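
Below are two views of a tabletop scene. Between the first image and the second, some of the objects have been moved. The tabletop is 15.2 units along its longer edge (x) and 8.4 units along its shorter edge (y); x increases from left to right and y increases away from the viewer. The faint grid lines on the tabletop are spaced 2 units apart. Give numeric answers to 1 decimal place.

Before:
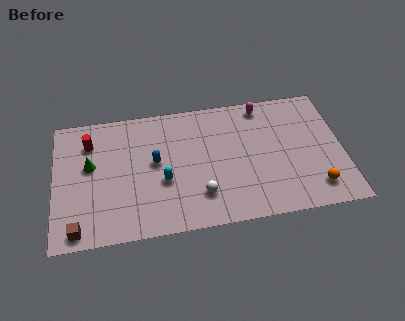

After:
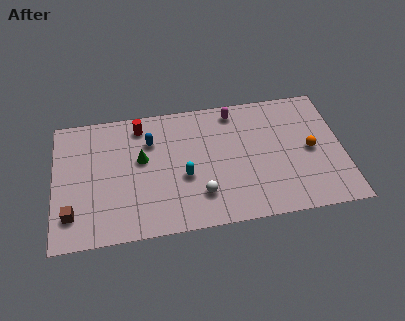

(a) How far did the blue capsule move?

1.4

From (5.3, 4.6) to (5.1, 6.0), the blue capsule covered √(0.2² + 1.4²) ≈ 1.4 units.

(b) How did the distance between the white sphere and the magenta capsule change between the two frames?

-0.8

They were about 6.4 units apart before and 5.6 after — 0.8 units closer together.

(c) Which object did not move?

the white sphere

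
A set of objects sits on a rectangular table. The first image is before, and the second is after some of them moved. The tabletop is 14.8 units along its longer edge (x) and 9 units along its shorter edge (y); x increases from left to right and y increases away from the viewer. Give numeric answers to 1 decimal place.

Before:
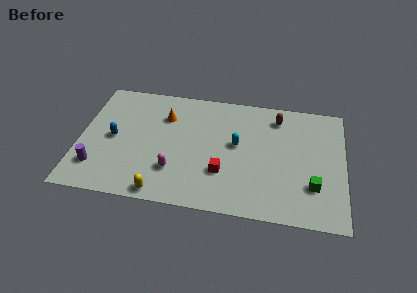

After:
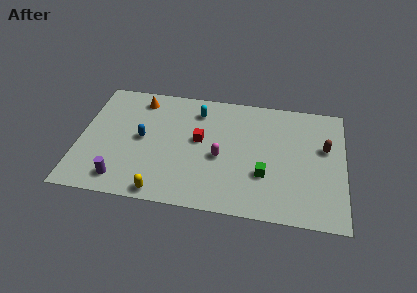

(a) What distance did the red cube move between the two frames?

2.6

The red cube moved from about (8.1, 2.8) to (6.7, 5.0), a distance of √(1.4² + 2.2²) ≈ 2.6.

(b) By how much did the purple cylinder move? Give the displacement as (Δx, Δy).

(1.4, -0.7)

The purple cylinder started near (1.1, 2.1) and ended near (2.5, 1.4).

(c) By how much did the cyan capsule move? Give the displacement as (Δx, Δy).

(-2.3, 2.2)

From the two frames, the cyan capsule sits at roughly (8.8, 5.0) before and (6.5, 7.2) after.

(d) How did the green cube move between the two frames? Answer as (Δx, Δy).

(-2.7, 0.4)

The green cube started near (13.1, 2.6) and ended near (10.4, 3.0).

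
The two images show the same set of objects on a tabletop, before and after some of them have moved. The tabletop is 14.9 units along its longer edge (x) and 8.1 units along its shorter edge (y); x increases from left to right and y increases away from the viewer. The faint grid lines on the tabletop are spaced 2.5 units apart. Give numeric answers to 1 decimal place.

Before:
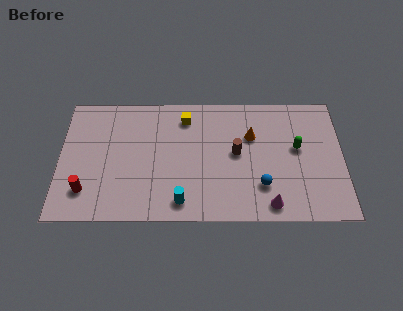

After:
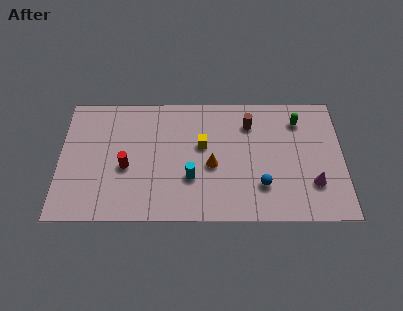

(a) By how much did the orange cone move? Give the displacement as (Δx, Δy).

(-2.1, -1.9)

The orange cone started near (10.1, 5.4) and ended near (8.0, 3.5).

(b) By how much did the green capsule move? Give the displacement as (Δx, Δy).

(0.1, 1.8)

The green capsule started near (12.5, 4.6) and ended near (12.6, 6.4).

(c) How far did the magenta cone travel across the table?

2.6

The magenta cone moved from about (11.0, 1.0) to (13.3, 2.3), a distance of √(2.3² + 1.3²) ≈ 2.6.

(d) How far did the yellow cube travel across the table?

2.0

The yellow cube was near (6.6, 6.6) before and (7.5, 4.8) after, so it travelled √(0.9² + 1.8²) ≈ 2.0 units.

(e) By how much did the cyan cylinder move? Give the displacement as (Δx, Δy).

(0.5, 1.5)

From the two frames, the cyan cylinder sits at roughly (6.4, 1.2) before and (6.9, 2.7) after.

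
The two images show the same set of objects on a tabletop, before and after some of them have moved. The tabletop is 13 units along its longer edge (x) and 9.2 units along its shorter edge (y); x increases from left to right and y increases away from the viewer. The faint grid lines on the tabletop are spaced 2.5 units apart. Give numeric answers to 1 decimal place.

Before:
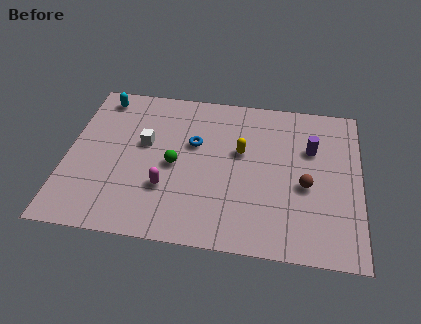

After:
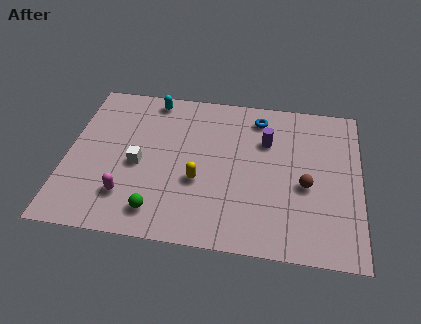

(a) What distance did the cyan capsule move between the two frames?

2.3

From (1.3, 8.0) to (3.6, 8.2), the cyan capsule covered √(2.3² + 0.2²) ≈ 2.3 units.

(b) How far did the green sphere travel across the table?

2.9

From (4.8, 4.3) to (4.2, 1.5), the green sphere covered √(0.6² + 2.8²) ≈ 2.9 units.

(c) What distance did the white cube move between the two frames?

1.3

From (3.4, 5.4) to (3.2, 4.1), the white cube covered √(0.2² + 1.3²) ≈ 1.3 units.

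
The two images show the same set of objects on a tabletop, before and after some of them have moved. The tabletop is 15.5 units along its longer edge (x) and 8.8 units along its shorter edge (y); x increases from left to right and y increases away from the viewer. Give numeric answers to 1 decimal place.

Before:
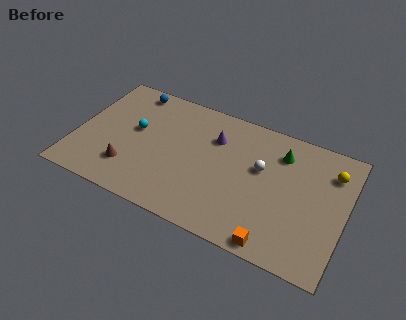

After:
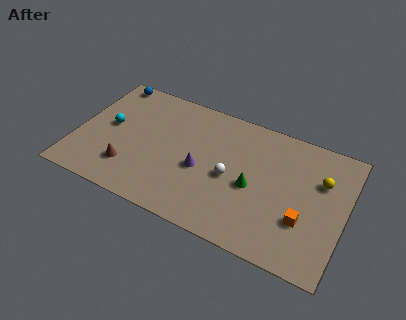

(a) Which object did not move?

the brown cone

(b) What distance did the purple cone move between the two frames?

2.5

From (7.8, 6.3) to (7.3, 3.8), the purple cone covered √(0.5² + 2.5²) ≈ 2.5 units.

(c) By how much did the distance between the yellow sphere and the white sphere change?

+1.2

Before: roughly 4.1 units apart; after: 5.3. That's 1.2 units further apart.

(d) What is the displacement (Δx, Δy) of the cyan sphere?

(-1.5, -0.3)

The cyan sphere started near (3.3, 5.0) and ended near (1.8, 4.7).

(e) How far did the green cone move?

3.2

The green cone moved from about (11.6, 6.8) to (10.3, 3.9), a distance of √(1.3² + 2.9²) ≈ 3.2.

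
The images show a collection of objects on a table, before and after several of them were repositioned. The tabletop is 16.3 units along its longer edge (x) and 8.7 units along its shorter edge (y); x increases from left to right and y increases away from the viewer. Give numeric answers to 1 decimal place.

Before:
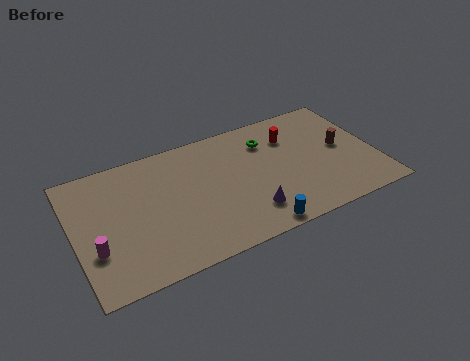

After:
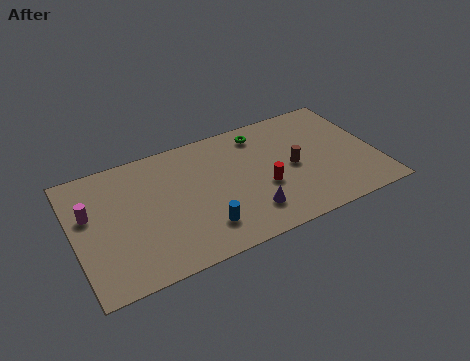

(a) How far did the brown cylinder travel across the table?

2.8

The brown cylinder moved from about (14.6, 4.6) to (11.8, 4.2), a distance of √(2.8² + 0.4²) ≈ 2.8.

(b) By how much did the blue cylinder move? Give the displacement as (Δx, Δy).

(-2.7, 1.2)

The blue cylinder was at about (9.3, 0.8) and moved to about (6.6, 2.0).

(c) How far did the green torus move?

0.8

The green torus was near (10.7, 6.6) before and (10.4, 7.3) after, so it travelled √(0.3² + 0.7²) ≈ 0.8 units.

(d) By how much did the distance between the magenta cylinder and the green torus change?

-0.7

They were about 10.4 units apart before and 9.7 after — 0.7 units closer together.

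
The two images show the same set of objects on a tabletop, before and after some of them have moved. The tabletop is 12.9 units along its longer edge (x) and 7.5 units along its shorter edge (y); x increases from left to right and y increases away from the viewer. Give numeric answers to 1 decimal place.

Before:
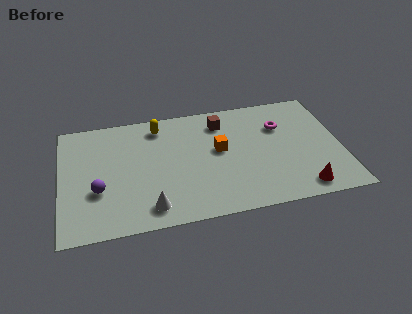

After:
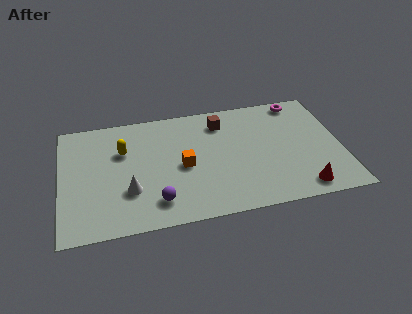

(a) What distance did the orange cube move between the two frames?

1.8

The orange cube was near (7.3, 4.2) before and (5.6, 3.5) after, so it travelled √(1.7² + 0.7²) ≈ 1.8 units.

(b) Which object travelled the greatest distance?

the purple sphere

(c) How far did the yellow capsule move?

2.1

The yellow capsule was near (4.6, 6.3) before and (2.9, 5.0) after, so it travelled √(1.7² + 1.3²) ≈ 2.1 units.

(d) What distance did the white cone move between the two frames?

1.5

The white cone was near (4.0, 1.2) before and (3.1, 2.4) after, so it travelled √(0.9² + 1.2²) ≈ 1.5 units.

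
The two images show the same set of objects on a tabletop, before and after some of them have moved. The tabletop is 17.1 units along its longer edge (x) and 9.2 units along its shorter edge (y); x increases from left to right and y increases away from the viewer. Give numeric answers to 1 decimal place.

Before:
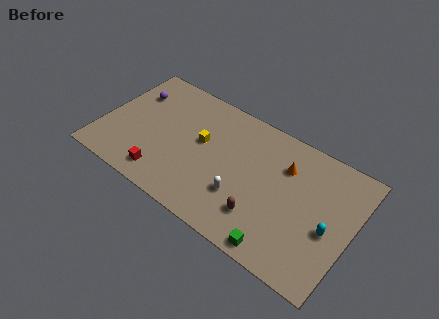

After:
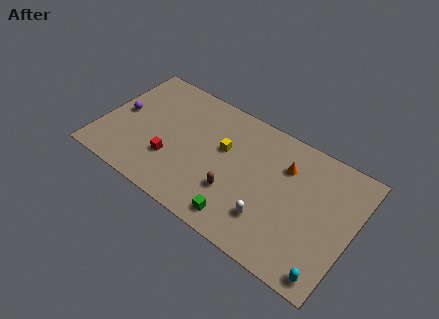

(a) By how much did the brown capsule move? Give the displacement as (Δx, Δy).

(-2.0, 0.6)

The brown capsule started near (11.4, 2.3) and ended near (9.4, 2.9).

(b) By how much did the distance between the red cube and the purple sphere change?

-1.8

Before: roughly 6.0 units apart; after: 4.2. That's 1.8 units closer together.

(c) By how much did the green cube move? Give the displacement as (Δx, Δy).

(-2.8, 0.4)

The green cube started near (12.9, 0.9) and ended near (10.1, 1.3).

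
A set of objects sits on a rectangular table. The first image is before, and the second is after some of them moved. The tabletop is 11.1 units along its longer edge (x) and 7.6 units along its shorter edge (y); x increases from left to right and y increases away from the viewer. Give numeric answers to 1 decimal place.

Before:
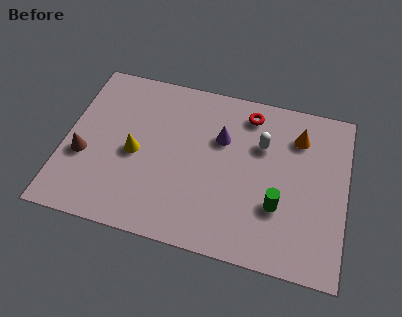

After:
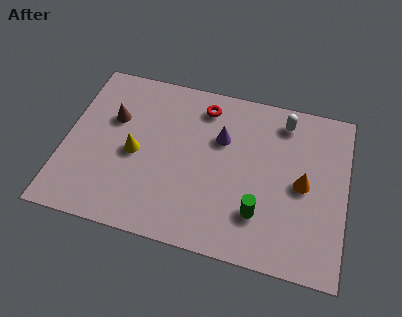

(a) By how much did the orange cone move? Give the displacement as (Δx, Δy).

(0.3, -2.1)

From the two frames, the orange cone sits at roughly (9.1, 5.8) before and (9.4, 3.7) after.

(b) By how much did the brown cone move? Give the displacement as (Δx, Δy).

(1.0, 2.0)

The brown cone was at about (0.8, 2.9) and moved to about (1.8, 4.9).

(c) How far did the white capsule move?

1.5

From (7.7, 5.1) to (8.5, 6.4), the white capsule covered √(0.8² + 1.3²) ≈ 1.5 units.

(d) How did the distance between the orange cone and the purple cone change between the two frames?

+0.4

They were about 3.1 units apart before and 3.5 after — 0.4 units further apart.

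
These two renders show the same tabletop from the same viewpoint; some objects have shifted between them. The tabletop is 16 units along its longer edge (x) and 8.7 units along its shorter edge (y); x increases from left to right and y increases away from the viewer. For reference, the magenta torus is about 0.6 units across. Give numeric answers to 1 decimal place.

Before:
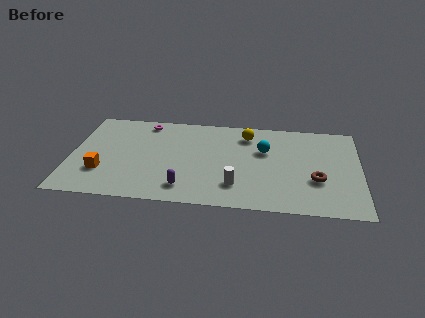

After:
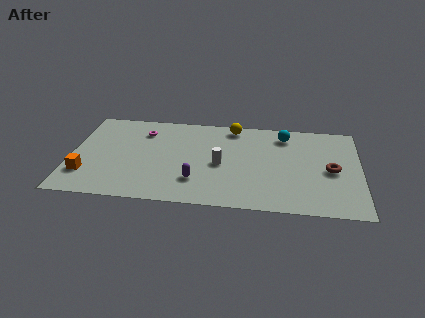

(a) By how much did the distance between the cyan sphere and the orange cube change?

+2.6

They were about 9.4 units apart before and 12.0 after — 2.6 units further apart.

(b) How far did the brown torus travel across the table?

1.3

From (13.6, 3.1) to (14.4, 4.1), the brown torus covered √(0.8² + 1.0²) ≈ 1.3 units.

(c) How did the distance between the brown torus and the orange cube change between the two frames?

+1.8

They were about 11.8 units apart before and 13.6 after — 1.8 units further apart.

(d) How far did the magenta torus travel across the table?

0.9

The magenta torus was near (4.0, 7.6) before and (3.9, 6.7) after, so it travelled √(0.1² + 0.9²) ≈ 0.9 units.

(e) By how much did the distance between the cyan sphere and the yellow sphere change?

+1.2

Before: roughly 1.7 units apart; after: 2.9. That's 1.2 units further apart.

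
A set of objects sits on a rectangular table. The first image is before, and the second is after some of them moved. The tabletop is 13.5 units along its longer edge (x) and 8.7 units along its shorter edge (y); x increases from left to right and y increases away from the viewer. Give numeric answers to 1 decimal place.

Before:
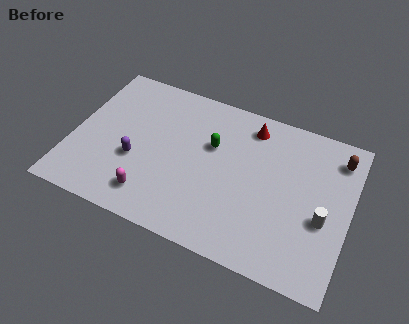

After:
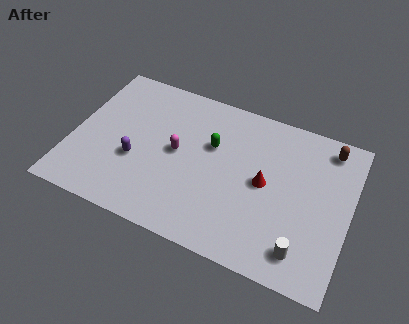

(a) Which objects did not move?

the purple capsule and the green capsule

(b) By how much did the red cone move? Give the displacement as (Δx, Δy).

(1.0, -2.9)

The red cone started near (8.4, 7.3) and ended near (9.4, 4.4).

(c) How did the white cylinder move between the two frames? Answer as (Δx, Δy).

(-0.8, -2.0)

From the two frames, the white cylinder sits at roughly (12.3, 3.5) before and (11.5, 1.5) after.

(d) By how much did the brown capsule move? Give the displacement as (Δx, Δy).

(-0.5, 0.4)

From the two frames, the brown capsule sits at roughly (12.7, 7.1) before and (12.2, 7.5) after.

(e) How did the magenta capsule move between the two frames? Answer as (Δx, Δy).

(0.9, 2.9)

The magenta capsule started near (4.2, 1.6) and ended near (5.1, 4.5).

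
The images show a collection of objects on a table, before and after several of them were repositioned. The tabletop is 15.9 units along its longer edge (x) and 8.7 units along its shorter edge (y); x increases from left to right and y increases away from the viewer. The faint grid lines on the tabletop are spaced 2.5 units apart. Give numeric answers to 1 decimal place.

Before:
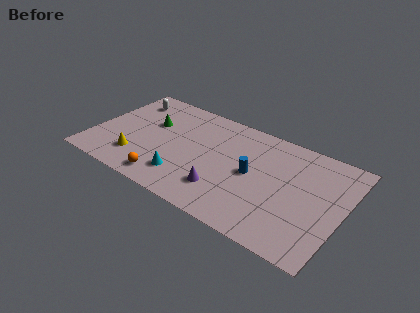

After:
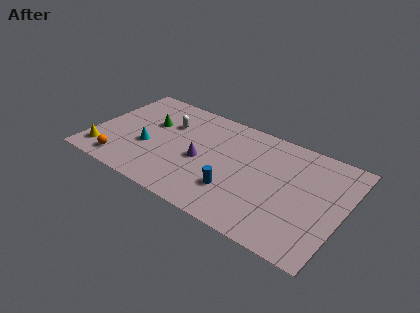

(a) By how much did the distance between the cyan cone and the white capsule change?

-4.0

Before: roughly 6.8 units apart; after: 2.8. That's 4.0 units closer together.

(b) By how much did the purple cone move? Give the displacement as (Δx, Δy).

(-1.7, 1.7)

The purple cone was at about (8.7, 2.2) and moved to about (7.0, 3.9).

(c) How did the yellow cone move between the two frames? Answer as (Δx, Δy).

(-2.1, -0.5)

The yellow cone started near (3.1, 2.1) and ended near (1.0, 1.6).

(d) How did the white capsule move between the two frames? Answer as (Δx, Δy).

(2.9, -1.0)

The white capsule was at about (1.6, 7.0) and moved to about (4.5, 6.0).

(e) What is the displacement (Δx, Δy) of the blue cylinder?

(-0.8, -1.9)

From the two frames, the blue cylinder sits at roughly (10.2, 4.4) before and (9.4, 2.5) after.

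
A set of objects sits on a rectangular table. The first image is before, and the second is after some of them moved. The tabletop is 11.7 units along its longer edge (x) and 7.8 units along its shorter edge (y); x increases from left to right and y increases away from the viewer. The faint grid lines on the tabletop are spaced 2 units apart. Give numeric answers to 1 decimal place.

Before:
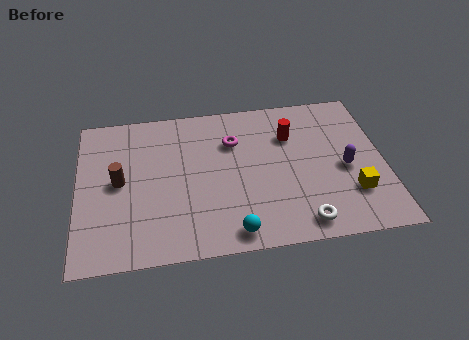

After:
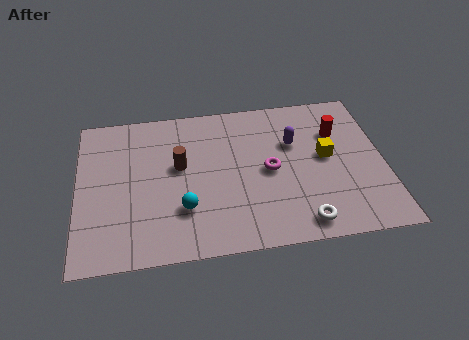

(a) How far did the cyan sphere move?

2.3

The cyan sphere moved from about (5.8, 0.9) to (4.0, 2.3), a distance of √(1.8² + 1.4²) ≈ 2.3.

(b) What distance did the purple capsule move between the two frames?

2.5

From (10.2, 3.5) to (8.3, 5.1), the purple capsule covered √(1.9² + 1.6²) ≈ 2.5 units.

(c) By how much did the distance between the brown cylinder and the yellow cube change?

-3.4

The distance was about 9.0 in the first image and 5.6 in the second, so they moved 3.4 units closer together.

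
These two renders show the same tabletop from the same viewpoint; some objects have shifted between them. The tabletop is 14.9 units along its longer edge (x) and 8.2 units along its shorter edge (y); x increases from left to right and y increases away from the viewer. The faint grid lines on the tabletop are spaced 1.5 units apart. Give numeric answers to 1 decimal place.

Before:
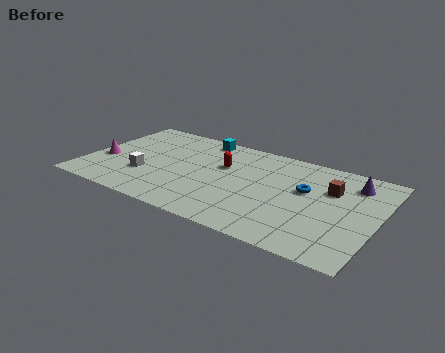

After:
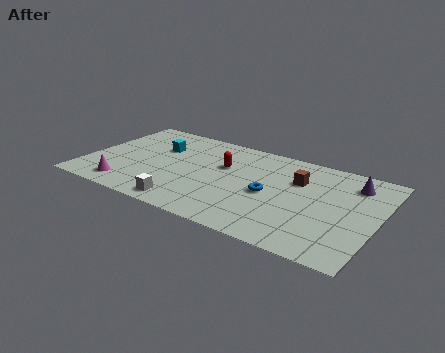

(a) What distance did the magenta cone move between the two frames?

2.4

The magenta cone was near (0.9, 3.2) before and (2.4, 1.3) after, so it travelled √(1.5² + 1.9²) ≈ 2.4 units.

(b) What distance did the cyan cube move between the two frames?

2.7

The cyan cube was near (5.4, 7.3) before and (3.4, 5.5) after, so it travelled √(2.0² + 1.8²) ≈ 2.7 units.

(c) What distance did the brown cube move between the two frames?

1.7

From (12.4, 5.5) to (10.7, 5.6), the brown cube covered √(1.7² + 0.1²) ≈ 1.7 units.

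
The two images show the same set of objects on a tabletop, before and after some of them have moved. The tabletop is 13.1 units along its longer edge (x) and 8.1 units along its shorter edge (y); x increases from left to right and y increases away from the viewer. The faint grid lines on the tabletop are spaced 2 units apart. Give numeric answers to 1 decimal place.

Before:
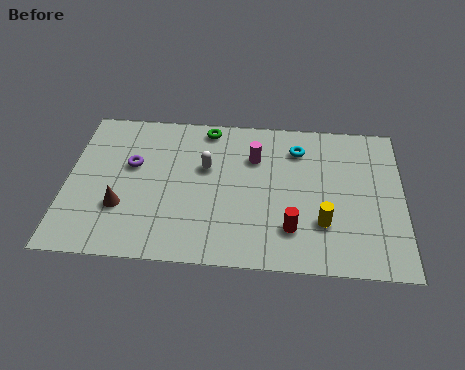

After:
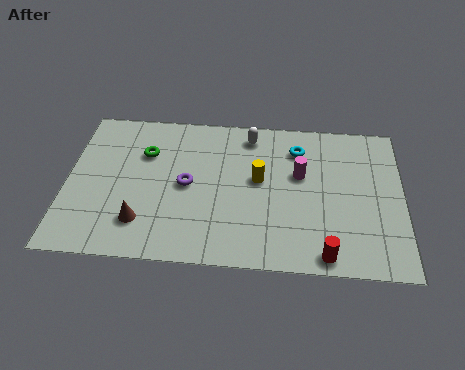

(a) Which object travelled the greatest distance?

the yellow cylinder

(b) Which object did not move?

the cyan torus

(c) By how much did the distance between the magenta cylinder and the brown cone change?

+0.8

Before: roughly 6.0 units apart; after: 6.8. That's 0.8 units further apart.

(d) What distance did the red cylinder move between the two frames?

1.8

The red cylinder was near (8.8, 2.0) before and (10.1, 0.8) after, so it travelled √(1.3² + 1.2²) ≈ 1.8 units.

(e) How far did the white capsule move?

2.5

The white capsule was near (5.4, 5.0) before and (7.1, 6.9) after, so it travelled √(1.7² + 1.9²) ≈ 2.5 units.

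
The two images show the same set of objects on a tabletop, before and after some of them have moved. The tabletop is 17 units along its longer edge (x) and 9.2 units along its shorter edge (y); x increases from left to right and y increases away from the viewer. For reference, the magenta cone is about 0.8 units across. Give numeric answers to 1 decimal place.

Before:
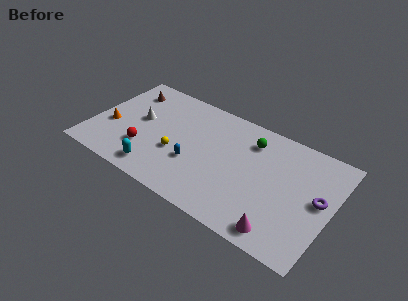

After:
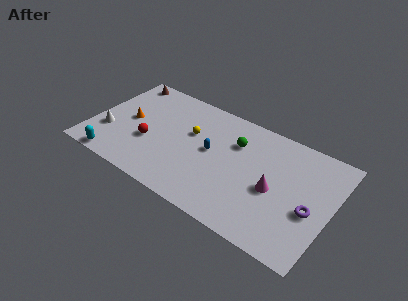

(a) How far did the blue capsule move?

1.9

The blue capsule was near (7.5, 3.3) before and (8.5, 4.9) after, so it travelled √(1.0² + 1.6²) ≈ 1.9 units.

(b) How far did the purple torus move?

1.2

The purple torus moved from about (16.1, 4.9) to (15.7, 3.8), a distance of √(0.4² + 1.1²) ≈ 1.2.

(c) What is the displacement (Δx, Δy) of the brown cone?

(-0.5, 0.9)

The brown cone started near (1.9, 7.3) and ended near (1.4, 8.2).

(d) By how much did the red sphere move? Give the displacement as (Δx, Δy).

(0.2, 0.8)

The red sphere started near (4.0, 2.7) and ended near (4.2, 3.5).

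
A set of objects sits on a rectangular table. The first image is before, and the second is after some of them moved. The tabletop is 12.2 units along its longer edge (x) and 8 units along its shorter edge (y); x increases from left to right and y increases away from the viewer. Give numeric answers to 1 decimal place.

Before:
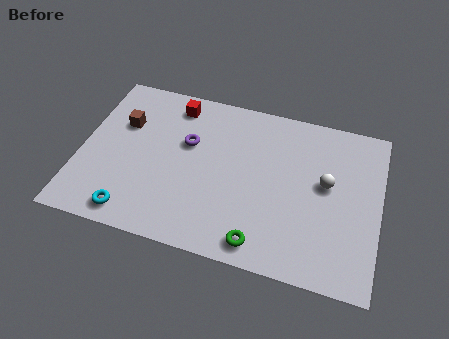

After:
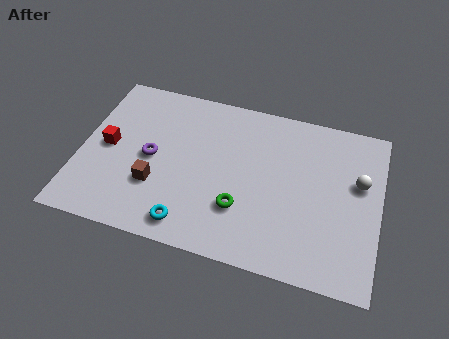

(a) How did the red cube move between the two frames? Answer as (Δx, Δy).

(-2.5, -2.8)

The red cube was at about (3.6, 6.8) and moved to about (1.1, 4.0).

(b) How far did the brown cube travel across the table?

3.1

The brown cube was near (1.6, 5.3) before and (3.2, 2.6) after, so it travelled √(1.6² + 2.7²) ≈ 3.1 units.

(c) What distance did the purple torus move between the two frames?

1.8

The purple torus was near (4.3, 5.0) before and (2.9, 3.9) after, so it travelled √(1.4² + 1.1²) ≈ 1.8 units.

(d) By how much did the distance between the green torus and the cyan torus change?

-2.8

They were about 5.2 units apart before and 2.4 after — 2.8 units closer together.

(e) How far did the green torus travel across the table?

1.7

From (7.6, 1.0) to (6.7, 2.4), the green torus covered √(0.9² + 1.4²) ≈ 1.7 units.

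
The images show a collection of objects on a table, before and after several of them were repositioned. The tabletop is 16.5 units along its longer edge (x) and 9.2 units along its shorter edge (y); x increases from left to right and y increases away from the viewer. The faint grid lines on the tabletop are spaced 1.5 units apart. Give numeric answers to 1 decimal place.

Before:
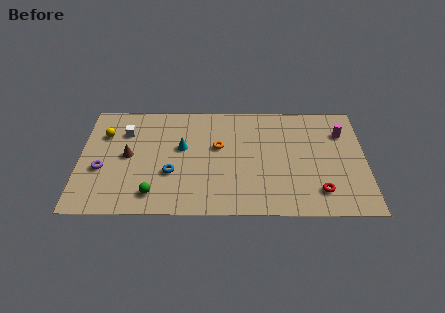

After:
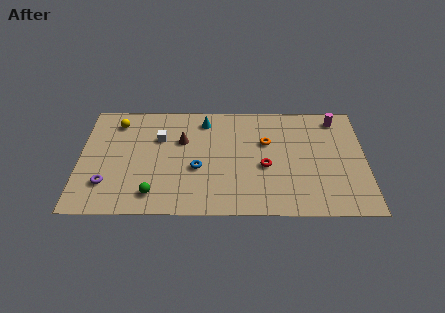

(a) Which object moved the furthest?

the red torus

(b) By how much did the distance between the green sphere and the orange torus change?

+2.4

The distance was about 5.4 in the first image and 7.8 in the second, so they moved 2.4 units further apart.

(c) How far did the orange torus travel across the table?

2.8

From (8.0, 5.5) to (10.8, 5.9), the orange torus covered √(2.8² + 0.4²) ≈ 2.8 units.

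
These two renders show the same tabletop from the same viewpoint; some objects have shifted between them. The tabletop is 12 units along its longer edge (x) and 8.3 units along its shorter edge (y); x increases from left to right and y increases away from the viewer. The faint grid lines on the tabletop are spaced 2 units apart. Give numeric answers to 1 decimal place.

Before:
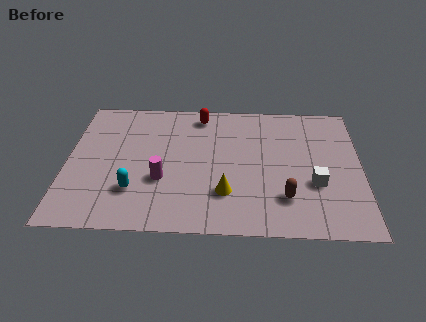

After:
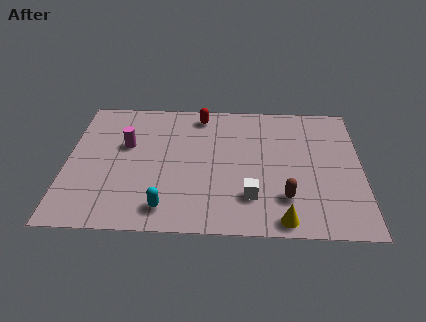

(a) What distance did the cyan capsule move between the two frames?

1.6

The cyan capsule moved from about (2.8, 2.3) to (4.1, 1.3), a distance of √(1.3² + 1.0²) ≈ 1.6.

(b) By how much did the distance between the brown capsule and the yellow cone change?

-1.1

They were about 2.4 units apart before and 1.3 after — 1.1 units closer together.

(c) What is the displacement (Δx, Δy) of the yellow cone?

(2.3, -1.5)

The yellow cone was at about (6.5, 2.3) and moved to about (8.8, 0.8).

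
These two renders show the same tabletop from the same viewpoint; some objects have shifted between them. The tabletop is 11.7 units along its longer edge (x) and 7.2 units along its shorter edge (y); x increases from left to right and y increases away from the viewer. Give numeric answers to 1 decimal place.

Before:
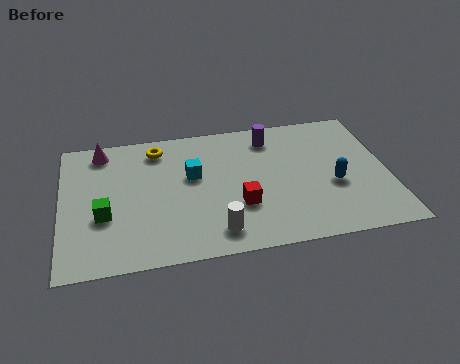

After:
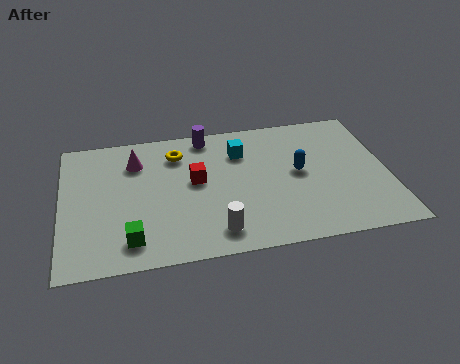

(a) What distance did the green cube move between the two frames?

1.7

From (1.5, 2.7) to (2.4, 1.3), the green cube covered √(0.9² + 1.4²) ≈ 1.7 units.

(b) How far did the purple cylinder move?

2.4

From (7.6, 5.9) to (5.3, 6.4), the purple cylinder covered √(2.3² + 0.5²) ≈ 2.4 units.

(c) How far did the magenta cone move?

1.4

From (1.5, 6.2) to (2.7, 5.4), the magenta cone covered √(1.2² + 0.8²) ≈ 1.4 units.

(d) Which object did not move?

the white cylinder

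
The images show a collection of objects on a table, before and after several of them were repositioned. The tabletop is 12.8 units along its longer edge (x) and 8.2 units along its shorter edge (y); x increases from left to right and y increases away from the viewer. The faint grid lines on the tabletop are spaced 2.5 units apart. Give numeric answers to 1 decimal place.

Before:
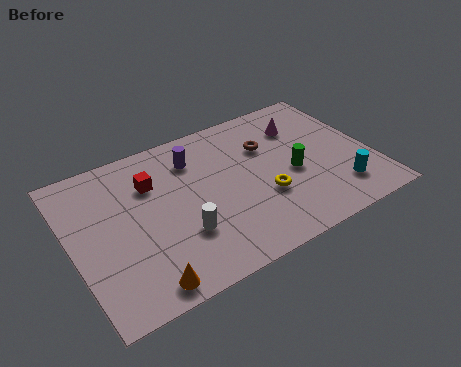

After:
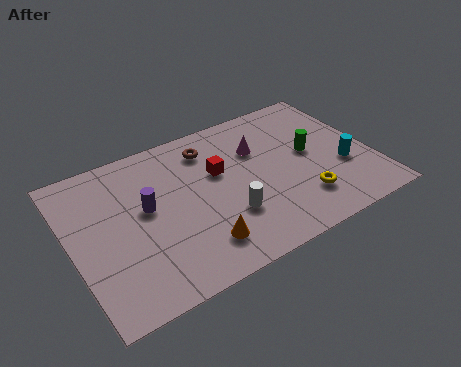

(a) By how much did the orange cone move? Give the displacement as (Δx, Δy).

(2.5, 0.8)

The orange cone was at about (2.5, 0.9) and moved to about (5.0, 1.7).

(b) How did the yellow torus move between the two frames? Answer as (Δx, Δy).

(1.5, -0.9)

The yellow torus was at about (8.0, 2.9) and moved to about (9.5, 2.0).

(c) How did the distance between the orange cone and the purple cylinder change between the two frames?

-2.8

The distance was about 6.2 in the first image and 3.4 in the second, so they moved 2.8 units closer together.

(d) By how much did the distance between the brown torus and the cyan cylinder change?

+1.9

They were about 4.5 units apart before and 6.4 after — 1.9 units further apart.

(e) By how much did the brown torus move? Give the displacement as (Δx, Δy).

(-2.4, 1.0)

From the two frames, the brown torus sits at roughly (8.6, 5.6) before and (6.2, 6.6) after.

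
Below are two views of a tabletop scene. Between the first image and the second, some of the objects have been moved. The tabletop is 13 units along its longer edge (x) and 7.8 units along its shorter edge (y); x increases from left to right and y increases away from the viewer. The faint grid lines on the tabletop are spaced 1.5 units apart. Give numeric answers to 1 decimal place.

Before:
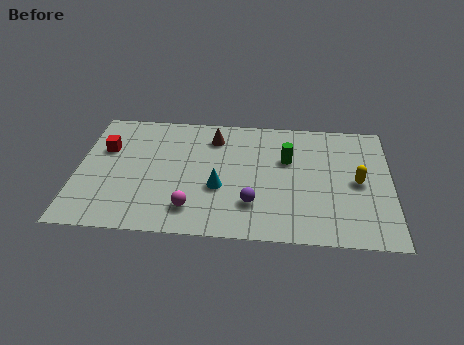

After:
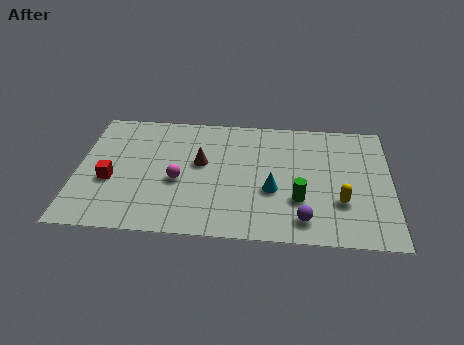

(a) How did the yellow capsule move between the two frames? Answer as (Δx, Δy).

(-0.7, -1.3)

The yellow capsule started near (11.6, 3.8) and ended near (10.9, 2.5).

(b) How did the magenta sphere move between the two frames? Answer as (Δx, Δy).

(-0.6, 1.7)

The magenta sphere started near (4.8, 1.6) and ended near (4.2, 3.3).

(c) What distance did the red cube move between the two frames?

2.0

From (1.1, 5.1) to (1.4, 3.1), the red cube covered √(0.3² + 2.0²) ≈ 2.0 units.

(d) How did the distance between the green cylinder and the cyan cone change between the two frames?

-2.2

Before: roughly 3.4 units apart; after: 1.2. That's 2.2 units closer together.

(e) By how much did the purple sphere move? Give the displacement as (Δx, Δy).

(2.1, -0.8)

The purple sphere was at about (7.3, 2.1) and moved to about (9.4, 1.3).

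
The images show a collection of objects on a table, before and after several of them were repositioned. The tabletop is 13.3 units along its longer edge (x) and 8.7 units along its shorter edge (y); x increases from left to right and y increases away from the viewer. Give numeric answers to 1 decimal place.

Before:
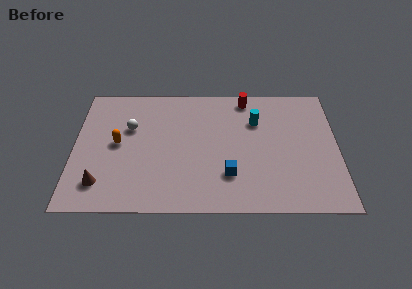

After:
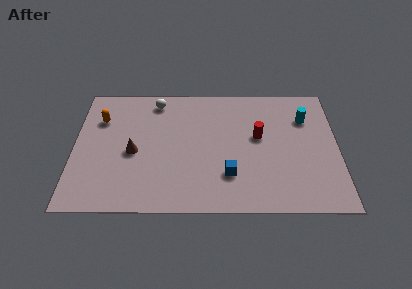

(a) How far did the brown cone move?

2.6

From (1.4, 1.8) to (3.0, 3.9), the brown cone covered √(1.6² + 2.1²) ≈ 2.6 units.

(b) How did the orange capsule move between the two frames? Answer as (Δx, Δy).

(-0.9, 1.7)

The orange capsule was at about (2.2, 4.5) and moved to about (1.3, 6.2).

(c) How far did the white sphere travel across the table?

2.3

From (2.8, 5.6) to (4.1, 7.5), the white sphere covered √(1.3² + 1.9²) ≈ 2.3 units.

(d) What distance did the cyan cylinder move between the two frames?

2.5

From (9.2, 6.1) to (11.7, 6.3), the cyan cylinder covered √(2.5² + 0.2²) ≈ 2.5 units.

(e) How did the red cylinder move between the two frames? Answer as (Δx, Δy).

(0.6, -2.7)

The red cylinder was at about (8.7, 7.7) and moved to about (9.3, 5.0).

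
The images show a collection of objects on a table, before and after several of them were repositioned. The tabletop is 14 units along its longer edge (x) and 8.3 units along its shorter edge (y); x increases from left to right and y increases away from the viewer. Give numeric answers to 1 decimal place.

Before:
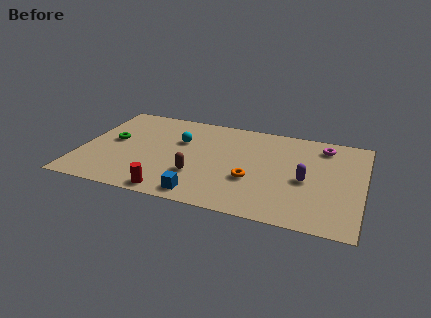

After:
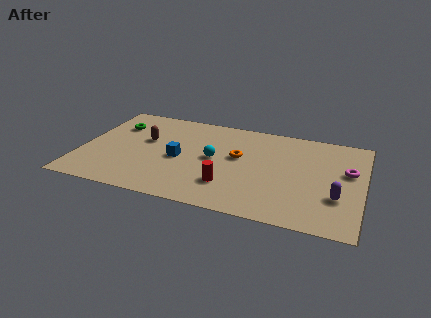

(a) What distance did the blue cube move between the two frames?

3.1

From (6.3, 1.0) to (4.9, 3.8), the blue cube covered √(1.4² + 2.8²) ≈ 3.1 units.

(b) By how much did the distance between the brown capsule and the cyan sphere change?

+0.6

The distance was about 3.0 in the first image and 3.6 in the second, so they moved 0.6 units further apart.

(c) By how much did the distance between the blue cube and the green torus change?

-1.9

Before: roughly 5.9 units apart; after: 4.0. That's 1.9 units closer together.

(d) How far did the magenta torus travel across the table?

2.3

From (11.9, 6.9) to (13.2, 5.0), the magenta torus covered √(1.3² + 1.9²) ≈ 2.3 units.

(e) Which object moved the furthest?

the brown capsule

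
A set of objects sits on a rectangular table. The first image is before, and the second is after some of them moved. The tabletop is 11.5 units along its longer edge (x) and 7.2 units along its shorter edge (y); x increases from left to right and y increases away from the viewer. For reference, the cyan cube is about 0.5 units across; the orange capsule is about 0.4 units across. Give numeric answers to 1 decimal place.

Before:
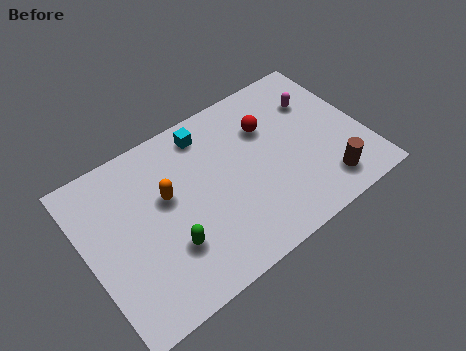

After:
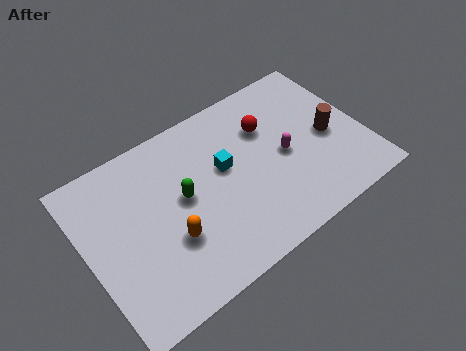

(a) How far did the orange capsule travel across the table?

1.8

From (3.4, 4.3) to (3.2, 2.5), the orange capsule covered √(0.2² + 1.8²) ≈ 1.8 units.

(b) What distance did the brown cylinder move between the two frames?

2.1

The brown cylinder was near (9.5, 1.3) before and (10.1, 3.3) after, so it travelled √(0.6² + 2.0²) ≈ 2.1 units.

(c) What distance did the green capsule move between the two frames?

1.9

The green capsule moved from about (3.1, 2.2) to (4.0, 3.9), a distance of √(0.9² + 1.7²) ≈ 1.9.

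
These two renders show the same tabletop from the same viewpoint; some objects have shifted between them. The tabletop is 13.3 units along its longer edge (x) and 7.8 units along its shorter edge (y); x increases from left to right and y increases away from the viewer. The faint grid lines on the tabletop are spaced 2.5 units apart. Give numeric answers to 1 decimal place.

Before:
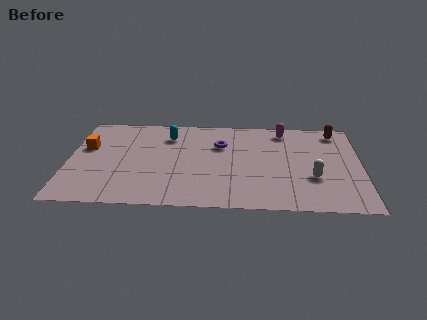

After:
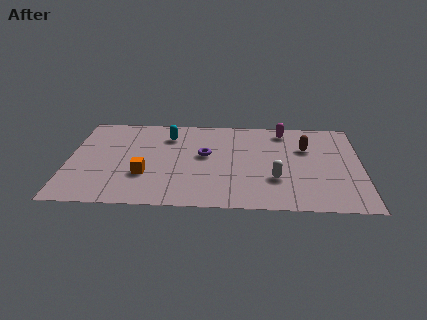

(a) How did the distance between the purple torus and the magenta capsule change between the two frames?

+1.1

Before: roughly 3.2 units apart; after: 4.3. That's 1.1 units further apart.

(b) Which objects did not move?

the magenta capsule and the cyan capsule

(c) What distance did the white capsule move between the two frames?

1.7

From (11.1, 2.7) to (9.4, 2.5), the white capsule covered √(1.7² + 0.2²) ≈ 1.7 units.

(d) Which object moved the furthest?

the orange cube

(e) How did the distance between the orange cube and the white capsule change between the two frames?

-4.6

Before: roughly 10.5 units apart; after: 5.9. That's 4.6 units closer together.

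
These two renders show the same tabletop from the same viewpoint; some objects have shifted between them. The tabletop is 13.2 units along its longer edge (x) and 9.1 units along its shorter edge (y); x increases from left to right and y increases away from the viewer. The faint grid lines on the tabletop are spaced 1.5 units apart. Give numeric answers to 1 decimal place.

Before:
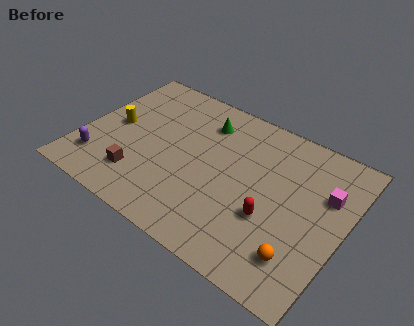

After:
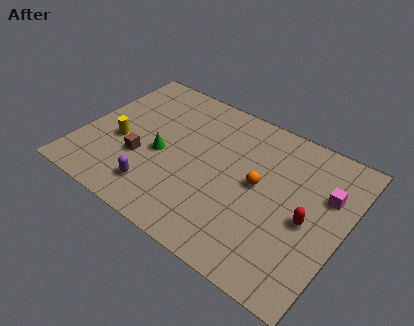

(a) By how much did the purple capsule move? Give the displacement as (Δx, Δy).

(3.1, -0.2)

From the two frames, the purple capsule sits at roughly (1.2, 2.0) before and (4.3, 1.8) after.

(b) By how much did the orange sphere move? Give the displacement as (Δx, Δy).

(-2.6, 2.8)

The orange sphere started near (11.5, 2.0) and ended near (8.9, 4.8).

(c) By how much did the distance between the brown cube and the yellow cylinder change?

-1.8

They were about 3.1 units apart before and 1.3 after — 1.8 units closer together.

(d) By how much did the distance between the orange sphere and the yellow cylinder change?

-3.3

The distance was about 10.3 in the first image and 7.0 in the second, so they moved 3.3 units closer together.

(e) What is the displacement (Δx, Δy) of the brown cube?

(-0.1, 1.1)

The brown cube started near (3.3, 2.1) and ended near (3.2, 3.2).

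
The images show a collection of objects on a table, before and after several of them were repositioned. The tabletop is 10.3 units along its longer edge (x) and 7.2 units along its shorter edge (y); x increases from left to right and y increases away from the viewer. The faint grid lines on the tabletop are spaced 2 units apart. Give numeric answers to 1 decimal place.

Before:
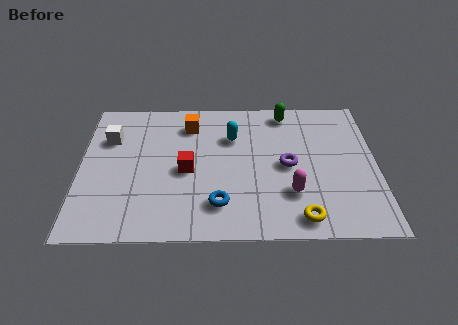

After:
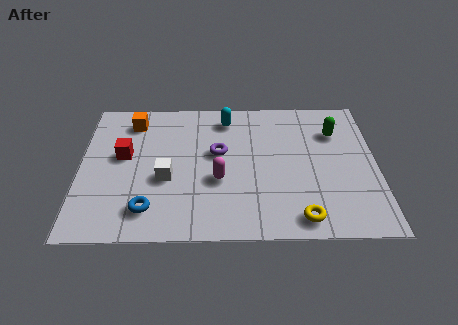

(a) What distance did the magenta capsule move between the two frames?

2.6

From (7.3, 2.1) to (4.8, 2.8), the magenta capsule covered √(2.5² + 0.7²) ≈ 2.6 units.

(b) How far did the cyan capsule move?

1.0

From (5.3, 5.0) to (5.1, 6.0), the cyan capsule covered √(0.2² + 1.0²) ≈ 1.0 units.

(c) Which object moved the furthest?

the white cube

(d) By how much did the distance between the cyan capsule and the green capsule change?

+1.6

The distance was about 2.3 in the first image and 3.9 in the second, so they moved 1.6 units further apart.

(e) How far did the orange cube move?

2.0

The orange cube moved from about (3.8, 5.7) to (1.8, 5.9), a distance of √(2.0² + 0.2²) ≈ 2.0.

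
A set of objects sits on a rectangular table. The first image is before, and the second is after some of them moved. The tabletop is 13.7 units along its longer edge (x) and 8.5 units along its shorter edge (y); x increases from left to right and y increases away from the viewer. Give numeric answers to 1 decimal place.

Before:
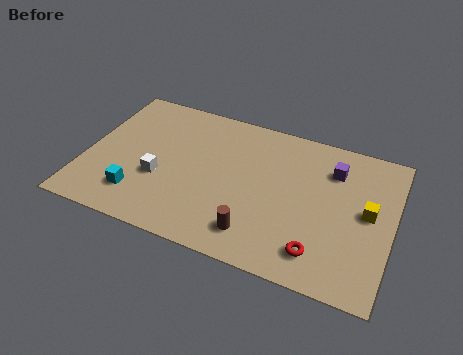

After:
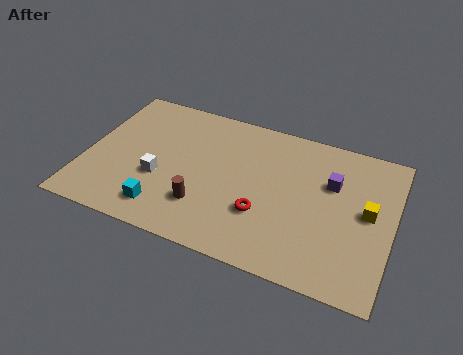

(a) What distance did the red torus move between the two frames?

2.9

The red torus moved from about (10.7, 1.6) to (8.1, 2.8), a distance of √(2.6² + 1.2²) ≈ 2.9.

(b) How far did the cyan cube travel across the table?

1.3

The cyan cube moved from about (2.6, 1.9) to (3.8, 1.5), a distance of √(1.2² + 0.4²) ≈ 1.3.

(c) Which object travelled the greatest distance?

the red torus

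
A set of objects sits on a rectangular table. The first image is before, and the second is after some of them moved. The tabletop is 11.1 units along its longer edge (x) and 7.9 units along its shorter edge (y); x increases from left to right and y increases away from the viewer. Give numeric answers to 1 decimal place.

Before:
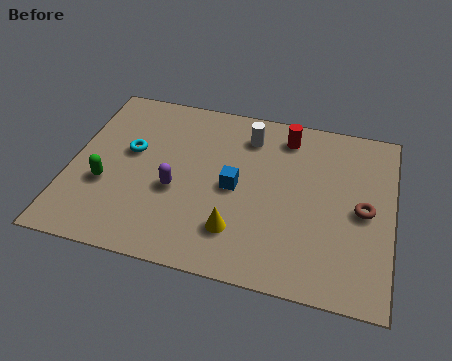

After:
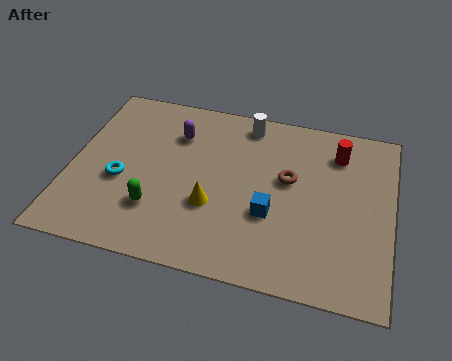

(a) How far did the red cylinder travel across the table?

1.8

The red cylinder was near (7.3, 6.6) before and (9.1, 6.2) after, so it travelled √(1.8² + 0.4²) ≈ 1.8 units.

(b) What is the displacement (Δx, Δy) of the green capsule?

(1.8, -0.7)

The green capsule started near (1.3, 2.9) and ended near (3.1, 2.2).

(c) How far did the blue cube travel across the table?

1.6

The blue cube was near (5.7, 3.8) before and (7.0, 2.9) after, so it travelled √(1.3² + 0.9²) ≈ 1.6 units.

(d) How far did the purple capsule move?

2.6

The purple capsule was near (3.7, 3.2) before and (3.5, 5.8) after, so it travelled √(0.2² + 2.6²) ≈ 2.6 units.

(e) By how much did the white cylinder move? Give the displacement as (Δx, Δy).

(-0.1, 0.6)

The white cylinder started near (6.0, 6.3) and ended near (5.9, 6.9).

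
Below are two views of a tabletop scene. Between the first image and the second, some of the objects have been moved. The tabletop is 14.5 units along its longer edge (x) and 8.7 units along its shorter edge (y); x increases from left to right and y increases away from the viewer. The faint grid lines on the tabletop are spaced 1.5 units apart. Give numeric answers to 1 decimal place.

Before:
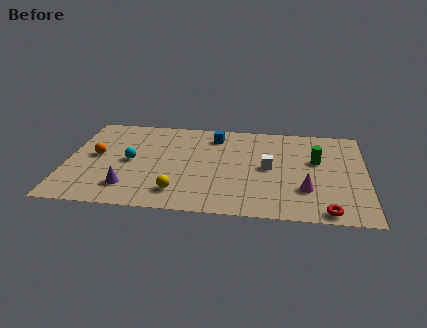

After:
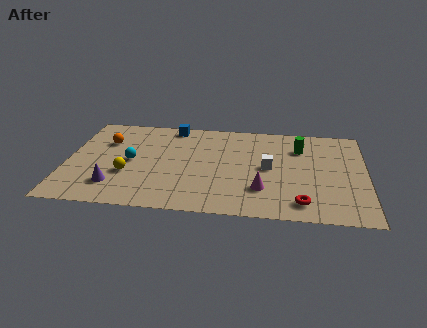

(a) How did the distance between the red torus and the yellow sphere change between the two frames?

+1.4

The distance was about 7.2 in the first image and 8.6 in the second, so they moved 1.4 units further apart.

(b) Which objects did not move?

the cyan sphere and the white cube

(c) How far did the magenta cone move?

2.1

The magenta cone was near (11.6, 2.6) before and (9.5, 2.4) after, so it travelled √(2.1² + 0.2²) ≈ 2.1 units.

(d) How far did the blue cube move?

2.2

From (7.1, 7.1) to (5.0, 7.8), the blue cube covered √(2.1² + 0.7²) ≈ 2.2 units.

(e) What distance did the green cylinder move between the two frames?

1.4

From (12.1, 5.3) to (11.3, 6.4), the green cylinder covered √(0.8² + 1.1²) ≈ 1.4 units.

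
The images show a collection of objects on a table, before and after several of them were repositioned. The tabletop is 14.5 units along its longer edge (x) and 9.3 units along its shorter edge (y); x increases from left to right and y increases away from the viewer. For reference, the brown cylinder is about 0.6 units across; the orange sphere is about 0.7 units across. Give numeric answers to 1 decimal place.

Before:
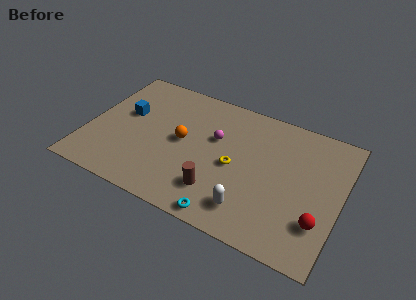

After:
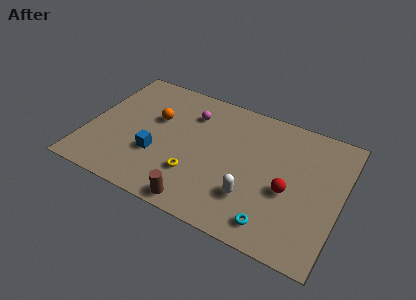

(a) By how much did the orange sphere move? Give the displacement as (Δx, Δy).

(-1.7, 1.0)

The orange sphere was at about (5.4, 4.8) and moved to about (3.7, 5.8).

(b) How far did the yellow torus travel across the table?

2.6

The yellow torus was near (8.5, 4.3) before and (6.4, 2.7) after, so it travelled √(2.1² + 1.6²) ≈ 2.6 units.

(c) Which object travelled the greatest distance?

the blue cube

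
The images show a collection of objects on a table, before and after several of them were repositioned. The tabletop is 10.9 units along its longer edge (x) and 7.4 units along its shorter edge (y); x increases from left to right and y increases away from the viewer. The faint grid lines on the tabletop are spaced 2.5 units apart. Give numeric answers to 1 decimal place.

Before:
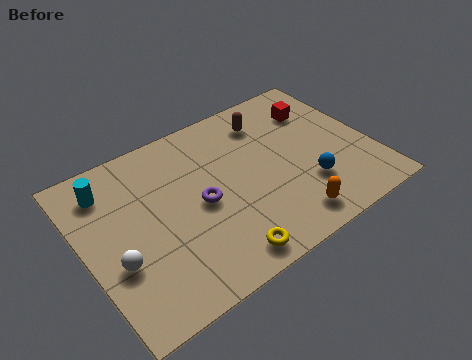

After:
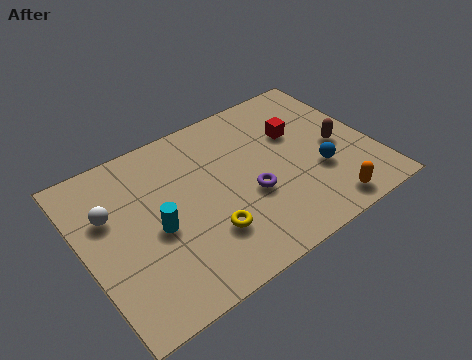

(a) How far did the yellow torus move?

1.2

The yellow torus was near (4.6, 0.9) before and (4.3, 2.1) after, so it travelled √(0.3² + 1.2²) ≈ 1.2 units.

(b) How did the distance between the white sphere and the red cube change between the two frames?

-1.6

They were about 8.8 units apart before and 7.2 after — 1.6 units closer together.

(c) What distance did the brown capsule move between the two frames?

3.3

The brown capsule was near (7.4, 5.9) before and (9.6, 3.4) after, so it travelled √(2.2² + 2.5²) ≈ 3.3 units.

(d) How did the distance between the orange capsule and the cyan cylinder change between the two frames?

-1.2

They were about 7.7 units apart before and 6.5 after — 1.2 units closer together.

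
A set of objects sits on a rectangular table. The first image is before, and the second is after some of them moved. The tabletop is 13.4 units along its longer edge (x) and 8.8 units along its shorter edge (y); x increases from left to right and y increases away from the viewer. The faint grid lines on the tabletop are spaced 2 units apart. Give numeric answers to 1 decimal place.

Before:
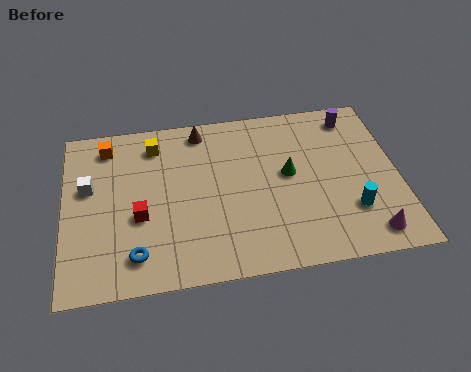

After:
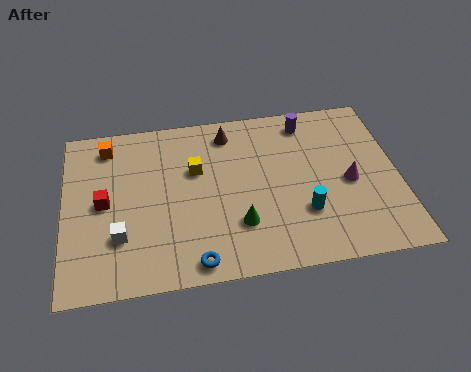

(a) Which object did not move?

the orange cube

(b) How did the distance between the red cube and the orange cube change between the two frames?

-1.1

They were about 4.1 units apart before and 3.0 after — 1.1 units closer together.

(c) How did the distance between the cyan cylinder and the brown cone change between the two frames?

-2.3

They were about 7.8 units apart before and 5.5 after — 2.3 units closer together.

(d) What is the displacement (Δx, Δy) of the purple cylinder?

(-1.9, 0.0)

From the two frames, the purple cylinder sits at roughly (11.8, 7.5) before and (9.9, 7.5) after.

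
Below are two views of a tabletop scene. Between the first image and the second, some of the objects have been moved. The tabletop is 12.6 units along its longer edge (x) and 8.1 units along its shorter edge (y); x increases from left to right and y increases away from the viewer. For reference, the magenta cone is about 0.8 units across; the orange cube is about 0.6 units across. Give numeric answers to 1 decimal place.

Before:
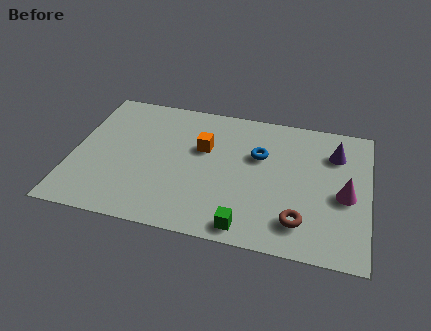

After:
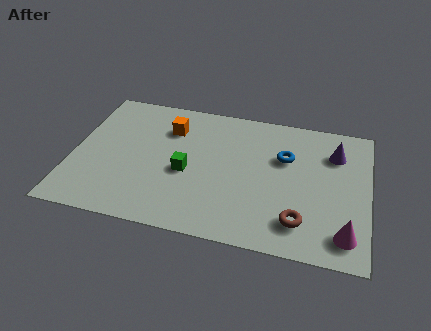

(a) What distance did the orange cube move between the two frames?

1.7

From (5.5, 5.1) to (4.0, 6.0), the orange cube covered √(1.5² + 0.9²) ≈ 1.7 units.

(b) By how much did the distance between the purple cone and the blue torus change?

-1.1

Before: roughly 3.3 units apart; after: 2.2. That's 1.1 units closer together.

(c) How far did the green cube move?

3.7

The green cube was near (7.6, 0.9) before and (4.9, 3.5) after, so it travelled √(2.7² + 2.6²) ≈ 3.7 units.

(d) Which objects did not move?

the purple cone and the brown torus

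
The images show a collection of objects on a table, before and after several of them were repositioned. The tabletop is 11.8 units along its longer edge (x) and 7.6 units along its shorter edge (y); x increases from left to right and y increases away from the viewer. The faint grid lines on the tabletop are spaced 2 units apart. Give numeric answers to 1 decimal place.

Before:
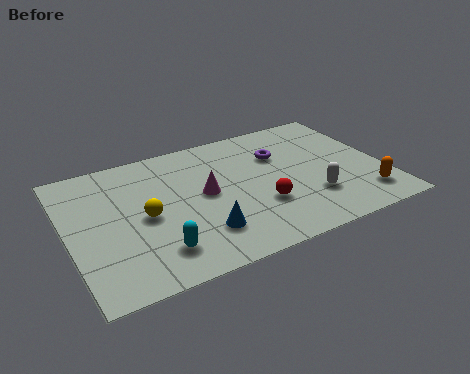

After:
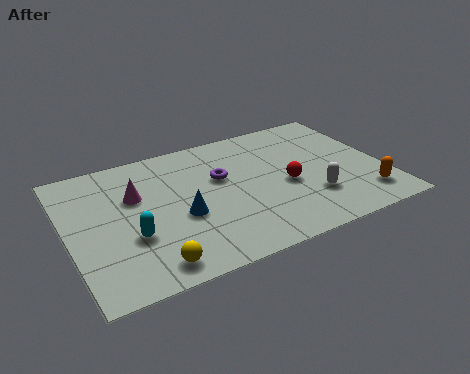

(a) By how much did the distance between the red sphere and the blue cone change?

+1.6

Before: roughly 2.4 units apart; after: 4.0. That's 1.6 units further apart.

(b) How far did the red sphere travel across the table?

1.4

From (7.0, 2.5) to (8.1, 3.3), the red sphere covered √(1.1² + 0.8²) ≈ 1.4 units.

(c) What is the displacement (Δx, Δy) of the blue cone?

(-0.6, 1.2)

The blue cone was at about (4.7, 1.9) and moved to about (4.1, 3.1).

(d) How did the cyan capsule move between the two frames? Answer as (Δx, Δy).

(-0.8, 1.1)

The cyan capsule started near (3.0, 1.6) and ended near (2.2, 2.7).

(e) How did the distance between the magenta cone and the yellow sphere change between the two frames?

+1.6

They were about 2.3 units apart before and 3.9 after — 1.6 units further apart.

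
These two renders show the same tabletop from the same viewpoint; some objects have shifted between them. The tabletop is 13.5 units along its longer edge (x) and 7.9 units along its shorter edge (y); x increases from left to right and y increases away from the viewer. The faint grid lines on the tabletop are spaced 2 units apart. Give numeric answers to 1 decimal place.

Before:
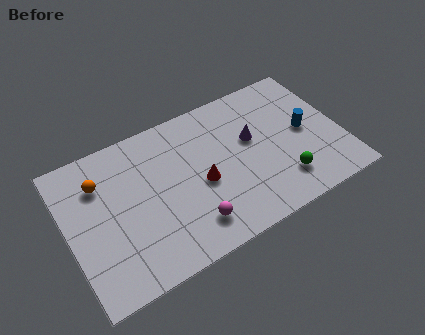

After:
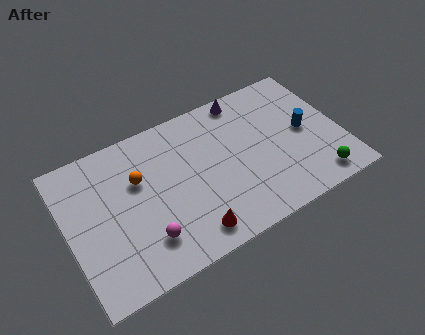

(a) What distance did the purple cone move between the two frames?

2.4

The purple cone moved from about (9.2, 4.7) to (9.2, 7.1), a distance of √(0.0² + 2.4²) ≈ 2.4.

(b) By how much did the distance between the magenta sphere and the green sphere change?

+3.8

Before: roughly 4.6 units apart; after: 8.4. That's 3.8 units further apart.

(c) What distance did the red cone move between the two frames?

2.5

The red cone was near (6.5, 3.5) before and (5.6, 1.2) after, so it travelled √(0.9² + 2.3²) ≈ 2.5 units.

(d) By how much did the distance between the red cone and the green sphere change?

+2.1

Before: roughly 4.2 units apart; after: 6.3. That's 2.1 units further apart.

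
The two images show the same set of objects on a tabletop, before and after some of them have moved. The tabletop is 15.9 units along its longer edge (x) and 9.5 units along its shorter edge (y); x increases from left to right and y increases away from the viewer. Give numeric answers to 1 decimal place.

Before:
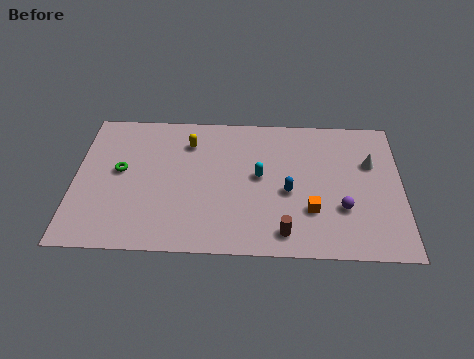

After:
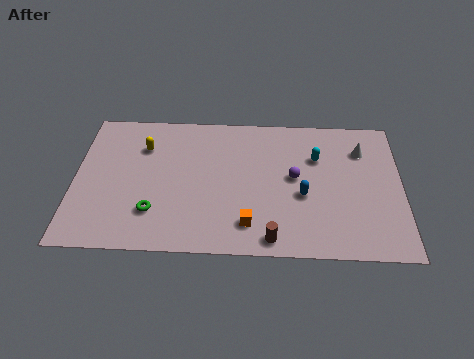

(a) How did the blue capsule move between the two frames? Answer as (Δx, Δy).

(0.7, -0.2)

The blue capsule started near (10.4, 4.1) and ended near (11.1, 3.9).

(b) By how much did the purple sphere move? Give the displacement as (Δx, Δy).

(-2.3, 2.0)

From the two frames, the purple sphere sits at roughly (13.0, 3.1) before and (10.7, 5.1) after.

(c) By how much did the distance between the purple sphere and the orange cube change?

+2.4

Before: roughly 1.5 units apart; after: 3.9. That's 2.4 units further apart.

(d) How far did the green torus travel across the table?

3.2

From (2.2, 5.2) to (3.9, 2.5), the green torus covered √(1.7² + 2.7²) ≈ 3.2 units.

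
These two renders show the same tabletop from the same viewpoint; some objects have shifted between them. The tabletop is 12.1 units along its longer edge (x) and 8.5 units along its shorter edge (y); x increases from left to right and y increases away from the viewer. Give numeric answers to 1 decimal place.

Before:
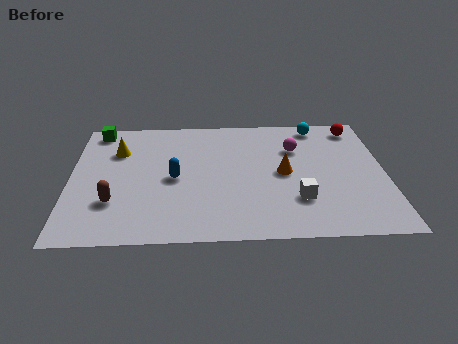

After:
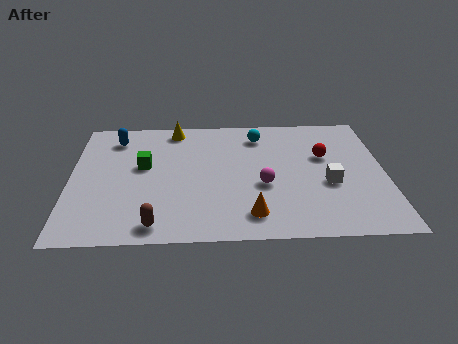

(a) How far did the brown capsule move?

2.2

The brown capsule moved from about (1.7, 2.5) to (3.3, 1.0), a distance of √(1.6² + 1.5²) ≈ 2.2.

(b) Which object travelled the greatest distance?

the blue capsule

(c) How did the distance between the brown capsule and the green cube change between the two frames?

-1.1

The distance was about 5.0 in the first image and 3.9 in the second, so they moved 1.1 units closer together.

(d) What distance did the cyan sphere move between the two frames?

2.4

From (9.6, 7.5) to (7.3, 6.9), the cyan sphere covered √(2.3² + 0.6²) ≈ 2.4 units.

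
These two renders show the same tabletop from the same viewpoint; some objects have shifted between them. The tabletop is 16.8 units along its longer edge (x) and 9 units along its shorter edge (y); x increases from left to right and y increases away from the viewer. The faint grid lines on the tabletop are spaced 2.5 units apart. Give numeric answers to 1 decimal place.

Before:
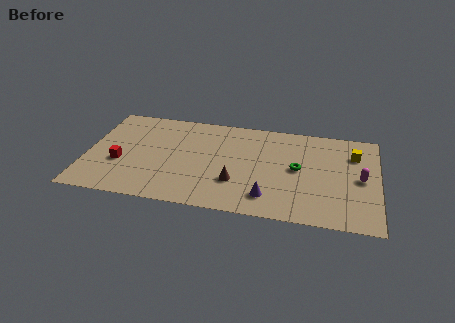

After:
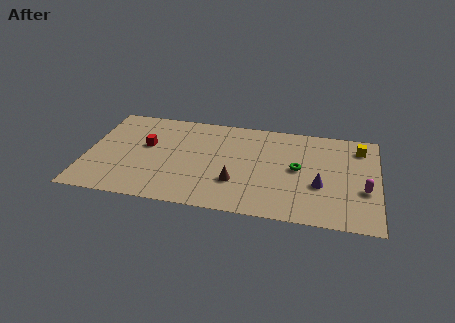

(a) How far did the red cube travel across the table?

2.4

The red cube moved from about (2.0, 3.4) to (3.4, 5.3), a distance of √(1.4² + 1.9²) ≈ 2.4.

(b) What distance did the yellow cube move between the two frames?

0.8

From (15.4, 6.6) to (15.7, 7.3), the yellow cube covered √(0.3² + 0.7²) ≈ 0.8 units.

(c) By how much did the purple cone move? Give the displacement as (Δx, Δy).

(2.9, 1.6)

The purple cone started near (10.6, 1.8) and ended near (13.5, 3.4).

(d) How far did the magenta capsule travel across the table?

1.0

The magenta capsule moved from about (15.8, 4.4) to (16.0, 3.4), a distance of √(0.2² + 1.0²) ≈ 1.0.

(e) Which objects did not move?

the brown cone and the green torus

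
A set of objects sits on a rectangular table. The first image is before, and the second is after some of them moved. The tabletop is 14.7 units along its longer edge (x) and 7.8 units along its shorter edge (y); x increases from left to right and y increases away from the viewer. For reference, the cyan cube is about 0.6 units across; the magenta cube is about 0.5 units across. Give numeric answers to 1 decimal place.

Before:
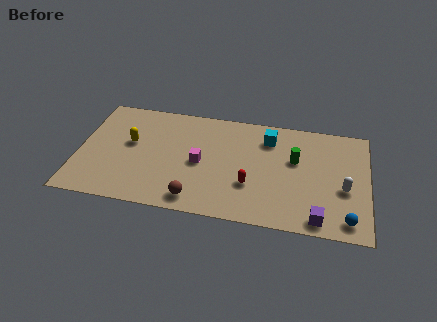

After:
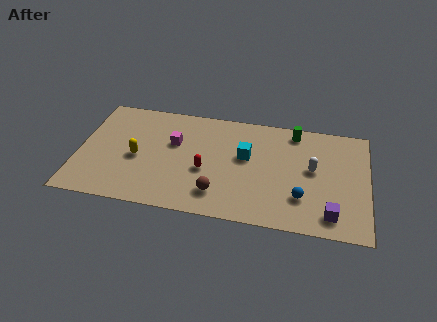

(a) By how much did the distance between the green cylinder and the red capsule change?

+2.6

The distance was about 3.1 in the first image and 5.7 in the second, so they moved 2.6 units further apart.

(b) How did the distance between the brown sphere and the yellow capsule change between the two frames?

-0.3

Before: roughly 4.9 units apart; after: 4.6. That's 0.3 units closer together.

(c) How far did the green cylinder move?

2.0

The green cylinder moved from about (11.0, 4.8) to (10.9, 6.8), a distance of √(0.1² + 2.0²) ≈ 2.0.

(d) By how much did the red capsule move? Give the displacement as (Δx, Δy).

(-2.3, 0.6)

The red capsule started near (8.8, 2.6) and ended near (6.5, 3.2).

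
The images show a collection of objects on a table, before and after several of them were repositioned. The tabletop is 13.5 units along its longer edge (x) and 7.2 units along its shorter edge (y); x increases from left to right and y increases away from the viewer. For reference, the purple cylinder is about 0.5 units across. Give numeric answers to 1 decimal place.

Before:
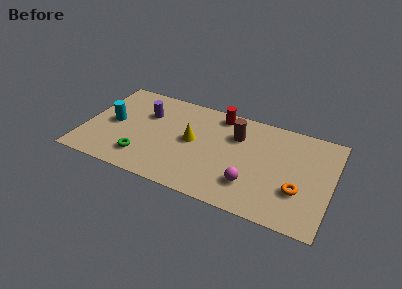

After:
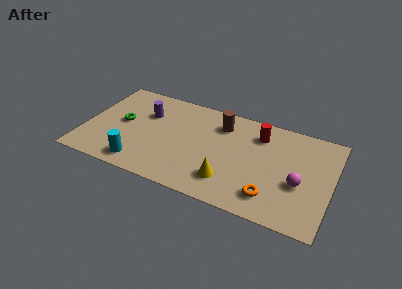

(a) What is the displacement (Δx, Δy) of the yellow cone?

(2.2, -2.1)

The yellow cone started near (5.9, 3.8) and ended near (8.1, 1.7).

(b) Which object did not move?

the purple cylinder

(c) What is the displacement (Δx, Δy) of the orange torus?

(-1.4, -0.9)

The orange torus was at about (11.8, 2.4) and moved to about (10.4, 1.5).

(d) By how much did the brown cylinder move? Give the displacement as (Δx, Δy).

(-0.9, 0.5)

From the two frames, the brown cylinder sits at roughly (8.2, 5.1) before and (7.3, 5.6) after.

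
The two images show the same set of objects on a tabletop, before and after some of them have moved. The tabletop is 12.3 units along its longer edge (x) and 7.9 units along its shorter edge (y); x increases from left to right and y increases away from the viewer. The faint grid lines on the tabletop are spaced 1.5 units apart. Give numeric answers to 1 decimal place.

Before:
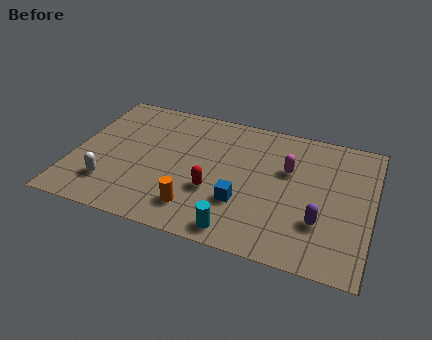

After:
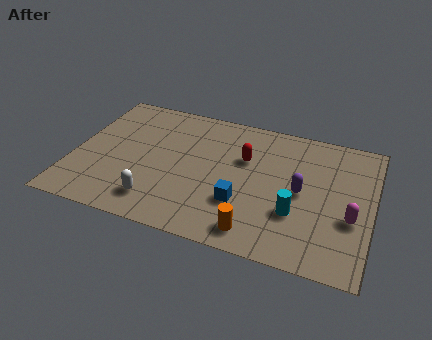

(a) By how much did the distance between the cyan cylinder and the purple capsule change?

-2.2

The distance was about 3.5 in the first image and 1.3 in the second, so they moved 2.2 units closer together.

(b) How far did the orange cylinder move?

2.5

From (5.3, 1.6) to (7.8, 1.1), the orange cylinder covered √(2.5² + 0.5²) ≈ 2.5 units.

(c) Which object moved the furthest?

the magenta capsule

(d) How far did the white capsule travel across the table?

2.0

The white capsule was near (1.7, 1.9) before and (3.7, 1.5) after, so it travelled √(2.0² + 0.4²) ≈ 2.0 units.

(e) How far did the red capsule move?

2.5

The red capsule moved from about (5.9, 2.8) to (7.0, 5.1), a distance of √(1.1² + 2.3²) ≈ 2.5.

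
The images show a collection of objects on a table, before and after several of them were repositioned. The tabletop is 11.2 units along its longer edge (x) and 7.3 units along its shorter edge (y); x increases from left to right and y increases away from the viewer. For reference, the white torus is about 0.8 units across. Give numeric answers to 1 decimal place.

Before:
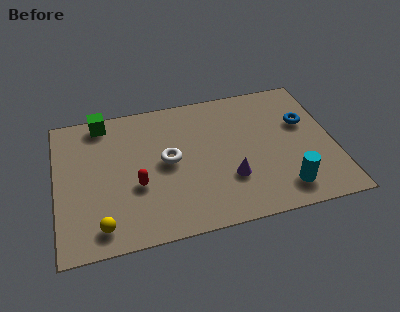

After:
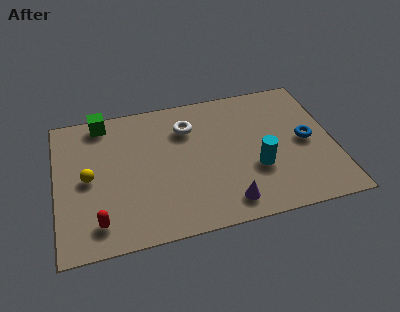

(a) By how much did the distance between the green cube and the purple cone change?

+0.7

Before: roughly 6.5 units apart; after: 7.2. That's 0.7 units further apart.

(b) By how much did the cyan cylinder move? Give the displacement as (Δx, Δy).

(-1.0, 1.3)

The cyan cylinder was at about (9.0, 1.3) and moved to about (8.0, 2.6).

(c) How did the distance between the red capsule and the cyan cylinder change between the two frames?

+0.5

The distance was about 6.0 in the first image and 6.5 in the second, so they moved 0.5 units further apart.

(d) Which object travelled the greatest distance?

the yellow sphere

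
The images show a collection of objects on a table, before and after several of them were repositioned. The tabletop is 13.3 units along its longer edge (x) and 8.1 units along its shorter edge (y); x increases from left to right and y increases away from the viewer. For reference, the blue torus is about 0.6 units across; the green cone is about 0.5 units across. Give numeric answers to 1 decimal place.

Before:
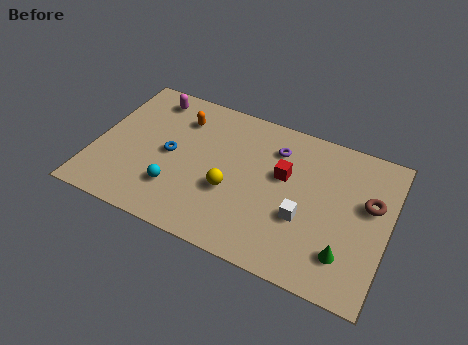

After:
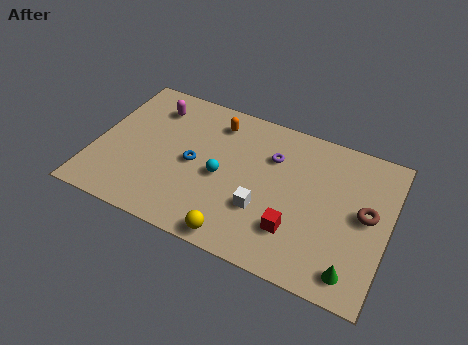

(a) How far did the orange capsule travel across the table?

1.6

The orange capsule was near (3.6, 6.2) before and (5.2, 6.6) after, so it travelled √(1.6² + 0.4²) ≈ 1.6 units.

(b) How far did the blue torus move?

1.1

The blue torus moved from about (3.4, 4.0) to (4.5, 3.9), a distance of √(1.1² + 0.1²) ≈ 1.1.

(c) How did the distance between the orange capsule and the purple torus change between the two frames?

-1.6

The distance was about 4.4 in the first image and 2.8 in the second, so they moved 1.6 units closer together.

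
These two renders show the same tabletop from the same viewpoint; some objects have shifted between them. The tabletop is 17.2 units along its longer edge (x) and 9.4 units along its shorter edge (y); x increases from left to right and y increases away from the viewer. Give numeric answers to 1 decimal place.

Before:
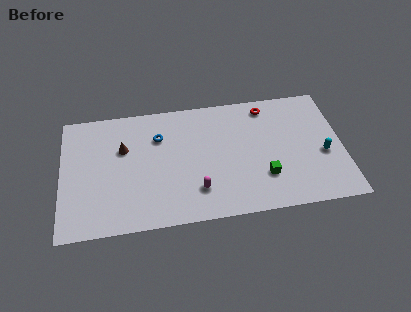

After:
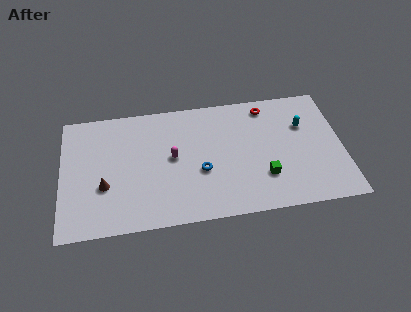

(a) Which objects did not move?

the green cube and the red torus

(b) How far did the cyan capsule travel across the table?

2.6

From (16.0, 3.9) to (14.9, 6.3), the cyan capsule covered √(1.1² + 2.4²) ≈ 2.6 units.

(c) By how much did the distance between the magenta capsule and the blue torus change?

-2.8

The distance was about 4.9 in the first image and 2.1 in the second, so they moved 2.8 units closer together.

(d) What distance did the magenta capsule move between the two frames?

3.0

The magenta capsule was near (8.2, 2.3) before and (6.8, 5.0) after, so it travelled √(1.4² + 2.7²) ≈ 3.0 units.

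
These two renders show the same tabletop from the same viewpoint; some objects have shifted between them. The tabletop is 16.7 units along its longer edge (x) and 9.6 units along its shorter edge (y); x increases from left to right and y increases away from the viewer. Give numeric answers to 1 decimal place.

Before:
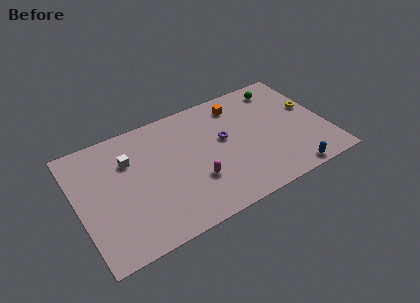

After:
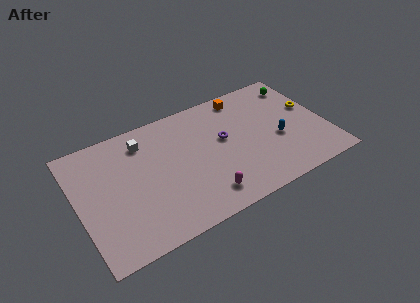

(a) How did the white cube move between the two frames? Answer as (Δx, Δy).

(1.1, 1.0)

The white cube started near (3.6, 6.7) and ended near (4.7, 7.7).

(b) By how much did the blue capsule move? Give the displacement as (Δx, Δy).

(-0.3, 3.1)

The blue capsule was at about (13.7, 0.8) and moved to about (13.4, 3.9).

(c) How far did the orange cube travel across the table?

0.7

The orange cube was near (11.2, 7.9) before and (11.7, 8.4) after, so it travelled √(0.5² + 0.5²) ≈ 0.7 units.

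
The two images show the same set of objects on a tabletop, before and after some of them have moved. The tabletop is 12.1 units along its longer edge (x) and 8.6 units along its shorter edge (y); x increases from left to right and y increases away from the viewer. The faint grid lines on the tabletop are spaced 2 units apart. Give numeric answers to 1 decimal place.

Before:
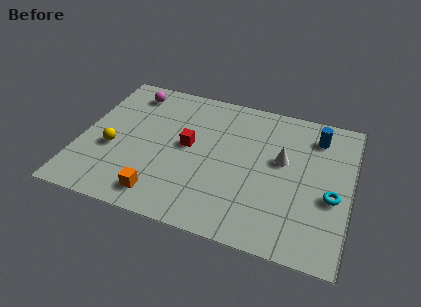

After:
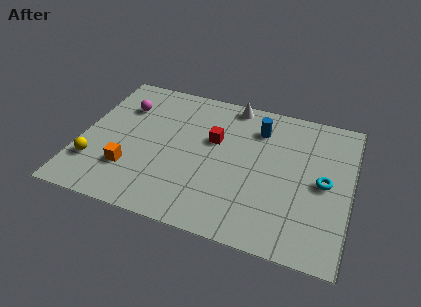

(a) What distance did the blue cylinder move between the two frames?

2.6

The blue cylinder moved from about (10.4, 6.9) to (7.8, 6.6), a distance of √(2.6² + 0.3²) ≈ 2.6.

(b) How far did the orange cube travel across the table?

1.9

The orange cube moved from about (3.9, 1.3) to (2.4, 2.4), a distance of √(1.5² + 1.1²) ≈ 1.9.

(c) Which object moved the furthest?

the white cone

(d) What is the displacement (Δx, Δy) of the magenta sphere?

(-0.2, -1.0)

The magenta sphere was at about (1.9, 7.2) and moved to about (1.7, 6.2).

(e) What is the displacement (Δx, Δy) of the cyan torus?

(-0.4, 0.7)

The cyan torus was at about (11.3, 3.5) and moved to about (10.9, 4.2).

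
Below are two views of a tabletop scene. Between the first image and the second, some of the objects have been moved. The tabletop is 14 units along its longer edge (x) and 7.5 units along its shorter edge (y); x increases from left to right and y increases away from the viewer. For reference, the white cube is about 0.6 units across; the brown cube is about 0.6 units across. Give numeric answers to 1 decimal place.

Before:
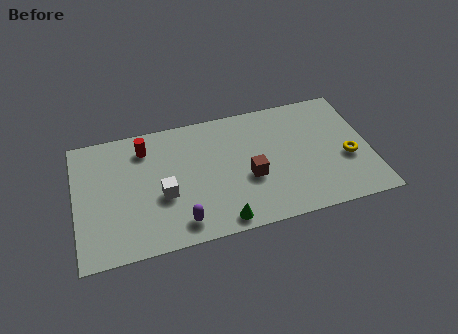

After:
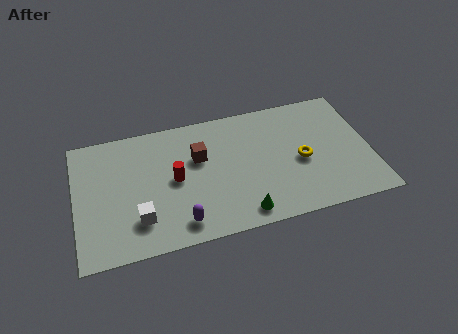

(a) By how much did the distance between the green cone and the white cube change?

+1.5

They were about 3.4 units apart before and 4.9 after — 1.5 units further apart.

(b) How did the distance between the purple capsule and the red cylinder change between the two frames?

-2.4

The distance was about 5.0 in the first image and 2.6 in the second, so they moved 2.4 units closer together.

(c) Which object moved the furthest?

the brown cube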